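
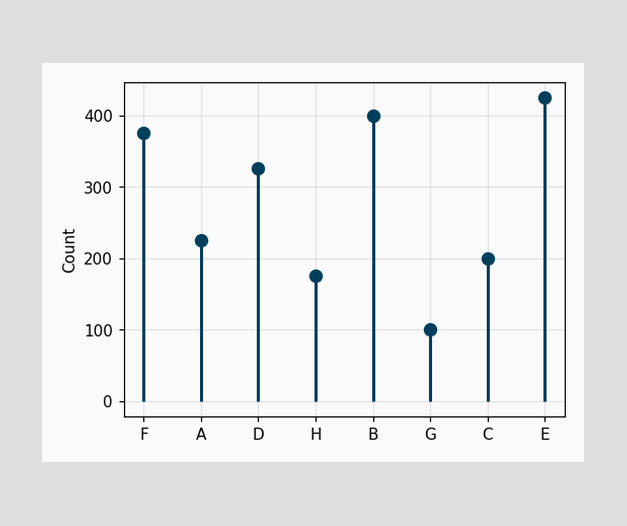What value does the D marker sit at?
The D marker sits at 325.

325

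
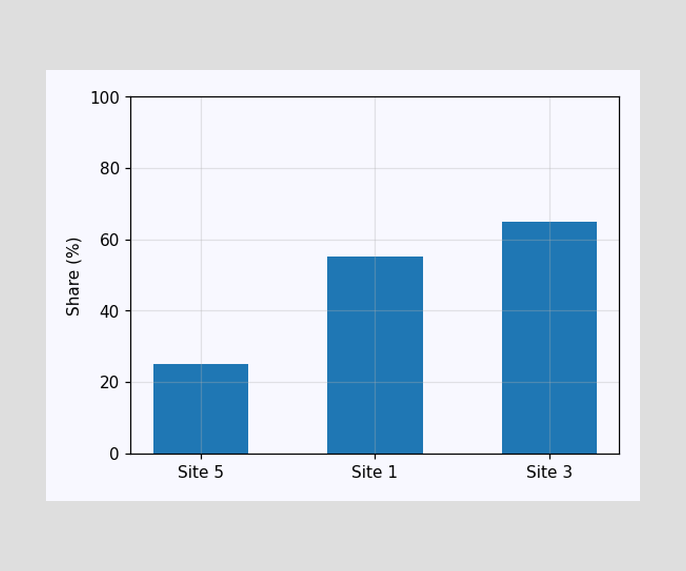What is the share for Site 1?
55%

Reading along the chart's y-axis, the Site 1 bar reaches 55%.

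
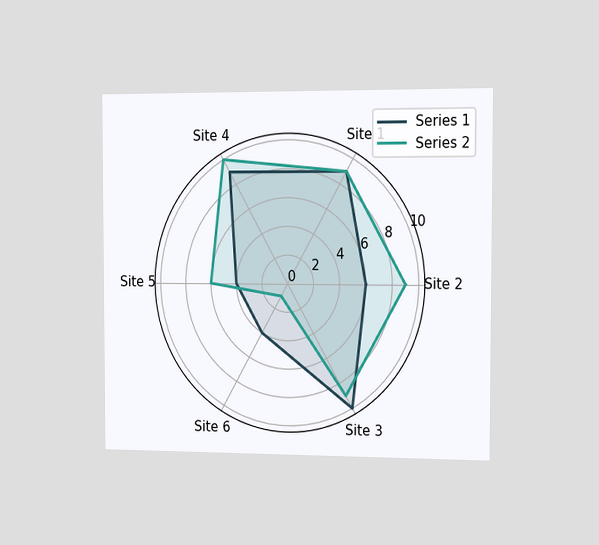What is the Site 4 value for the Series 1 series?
9

The chart is viewed slightly from the right. On the Site 4 axis, Series 1 reaches 9.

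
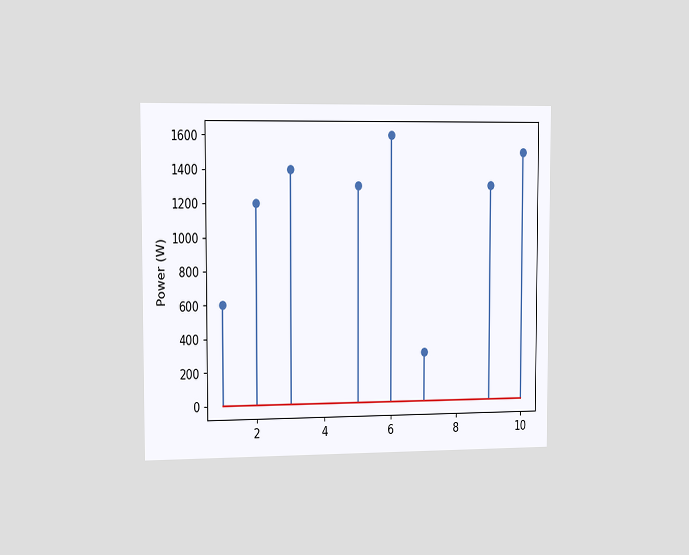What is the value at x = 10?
1500W

The chart is viewed slightly from the left. The stem at x=10 reaches 1500W.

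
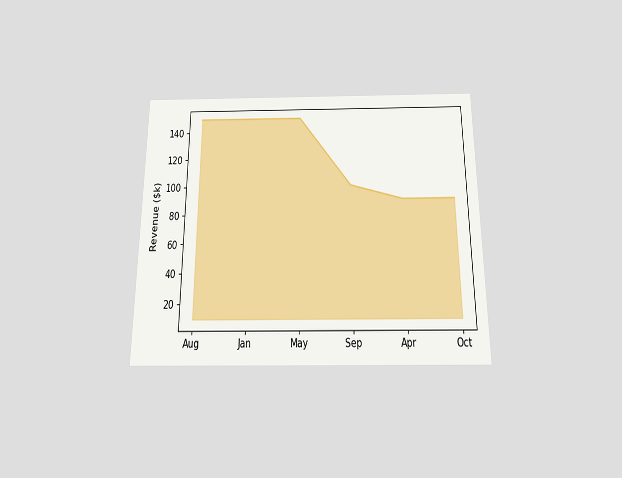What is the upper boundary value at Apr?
$90k

The chart is viewed slightly from below. At Apr the upper boundary is at $90k.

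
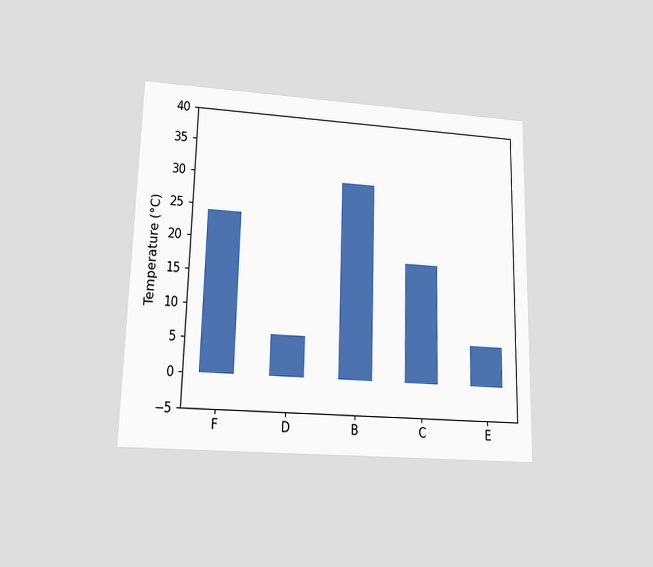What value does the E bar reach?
The chart is viewed at a slight angle. Reading along the chart's y-axis, the E bar reaches 6°C.

6°C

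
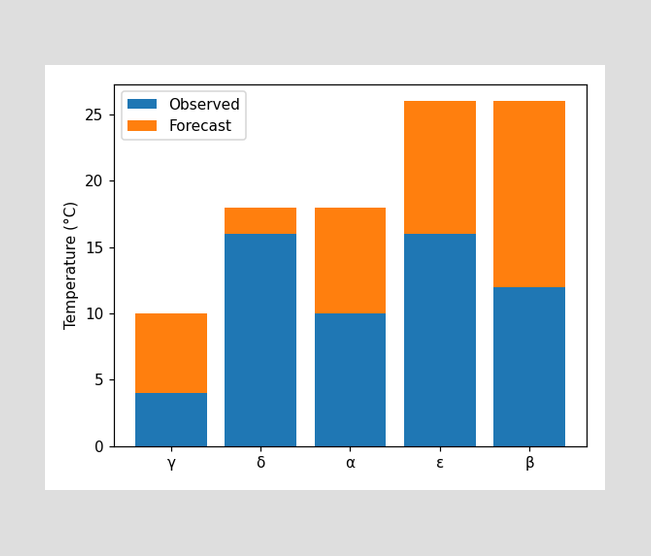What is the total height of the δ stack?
18°C

The δ stack's top reaches 18°C on the y-axis.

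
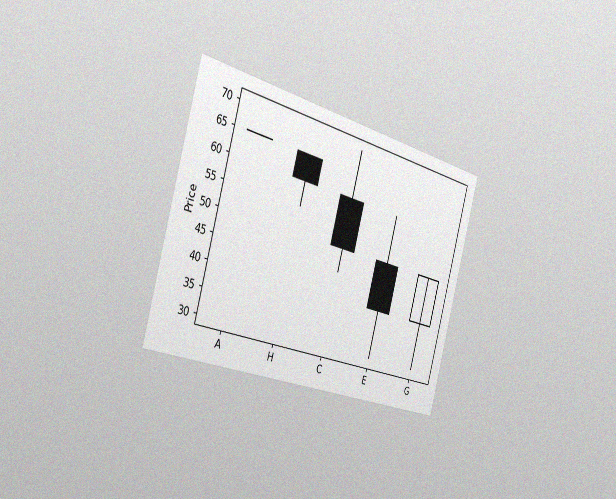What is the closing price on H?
60

The chart is tilted about 16° clockwise and viewed slightly from the left, with some photo noise. The H candle closes at 60.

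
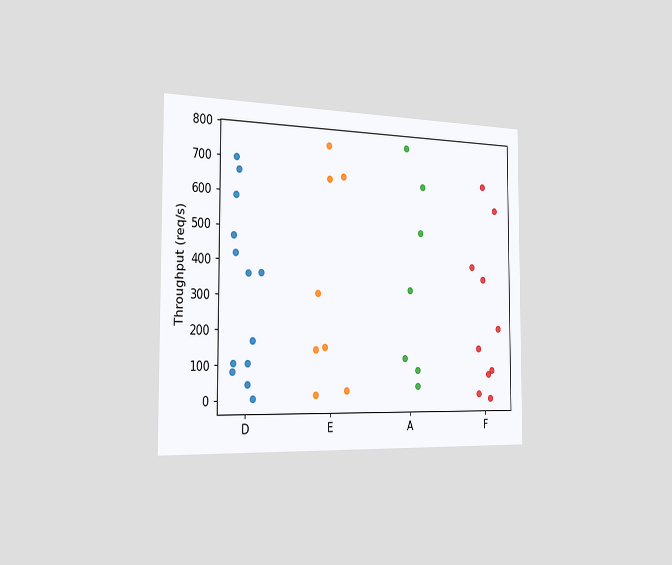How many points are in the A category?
7

The chart is viewed slightly from the left. Counting the markers in the A column gives 7.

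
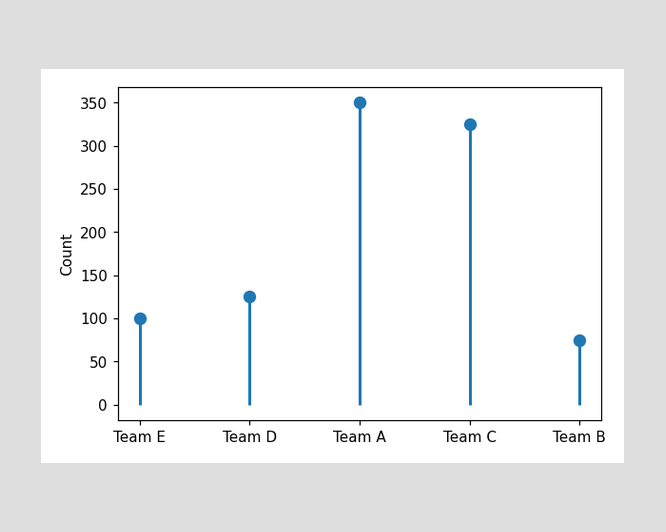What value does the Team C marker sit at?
The Team C marker sits at 325.

325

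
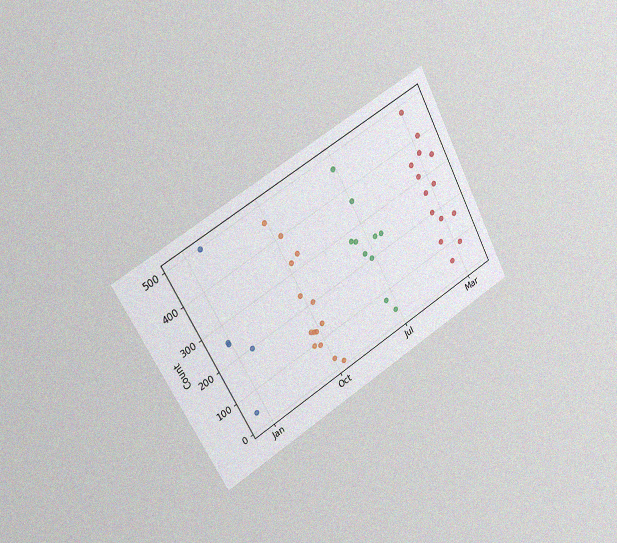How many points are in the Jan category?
The chart is tilted about 29° counter-clockwise and viewed slightly from the left, with some photo noise. Counting the markers in the Jan column gives 5.

5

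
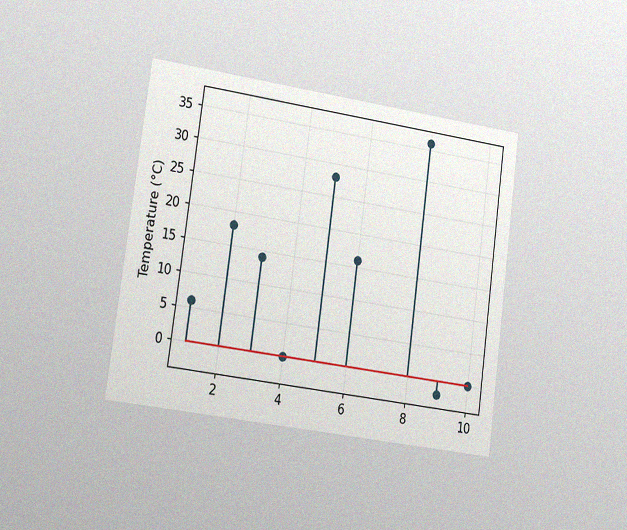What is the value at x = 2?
18°C

The chart is tilted about 8° clockwise and viewed slightly from the left, with some photo noise. The stem at x=2 reaches 18°C.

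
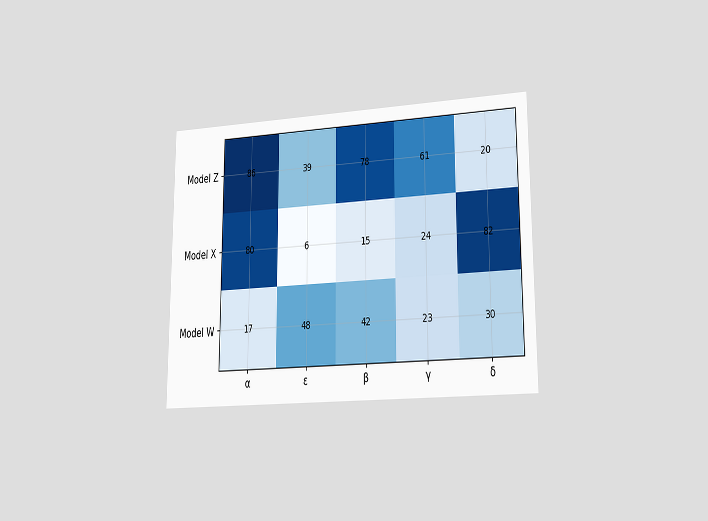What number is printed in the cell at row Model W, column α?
17

The chart is viewed slightly from the right. The (Model W, α) cell reads 17.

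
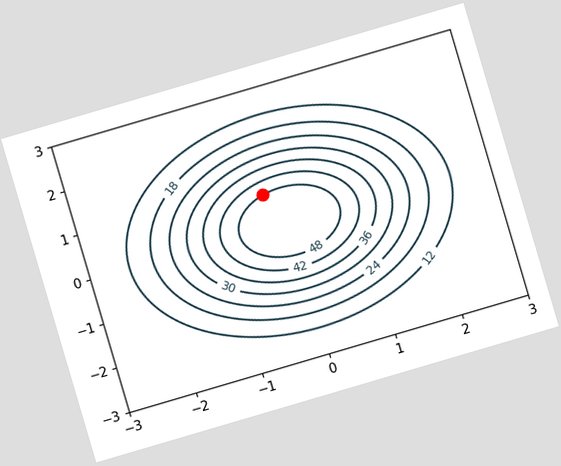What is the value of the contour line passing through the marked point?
48

The chart is tilted about 16° counter-clockwise. The marked point sits on the contour labelled 48.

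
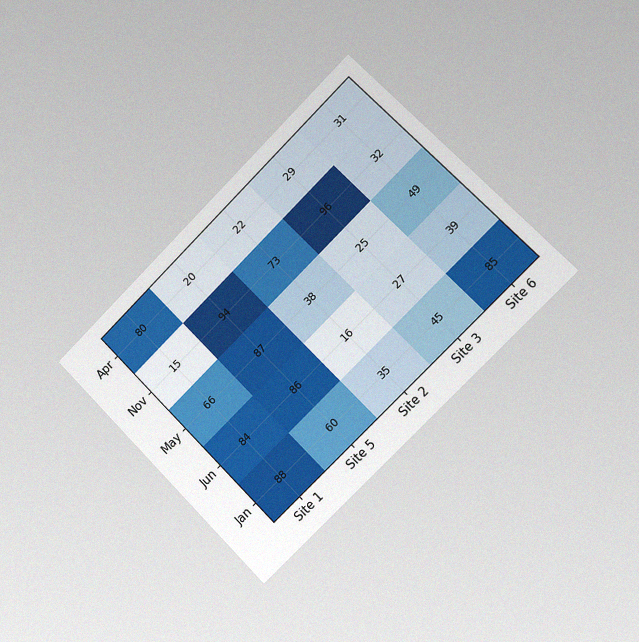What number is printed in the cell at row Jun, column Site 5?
86

The chart is tilted about 45° counter-clockwise and viewed slightly from the right, with some photo noise. The (Jun, Site 5) cell reads 86.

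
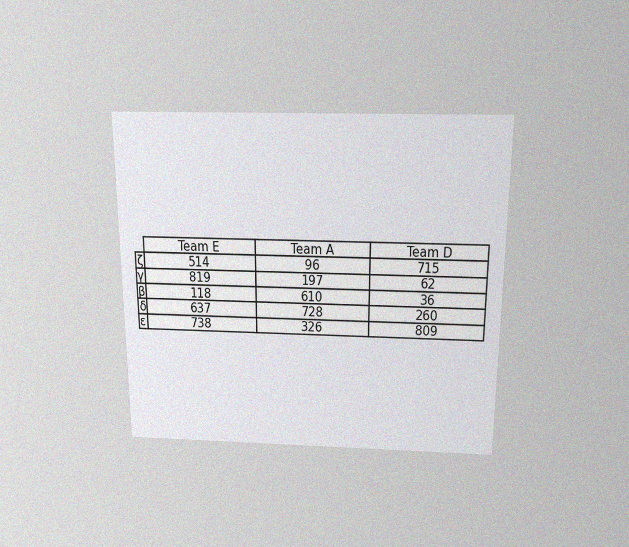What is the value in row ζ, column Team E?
The chart is viewed slightly from above, with some photo noise. The (ζ, Team E) cell reads 514.

514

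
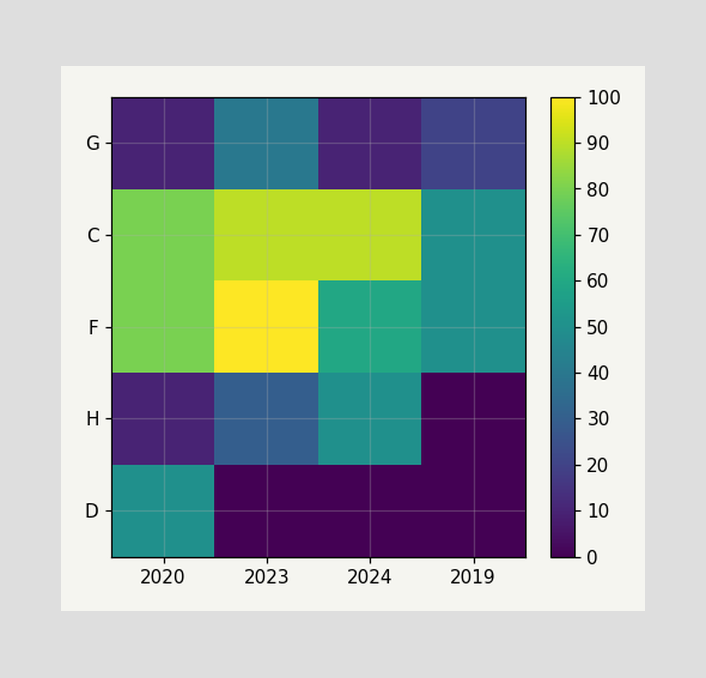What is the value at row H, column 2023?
30

Matching cell (H, 2023) against the colorbar gives 30.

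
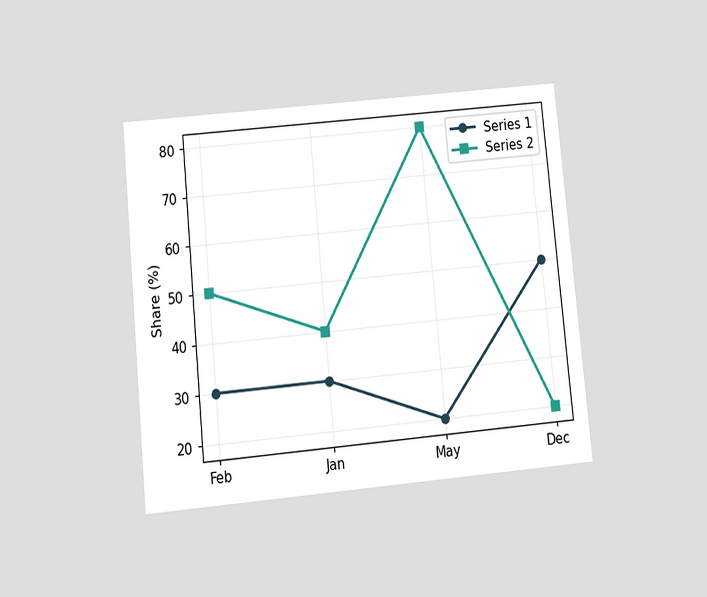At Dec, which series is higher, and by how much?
The chart is tilted about 5° counter-clockwise and viewed slightly from below. At Dec, Series 1 sits above the other line by 30%.

Series 1, by 30%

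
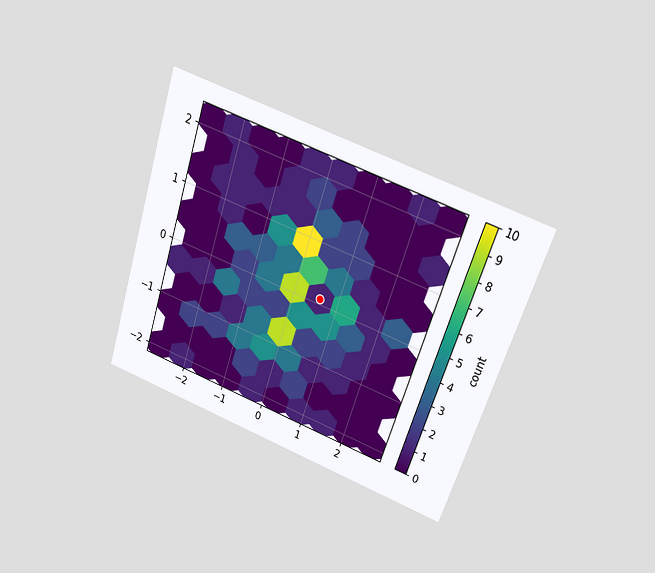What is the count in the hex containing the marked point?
1

The chart is tilted about 18° clockwise and viewed at a slight angle. The marked hex reads 1 on the colorbar.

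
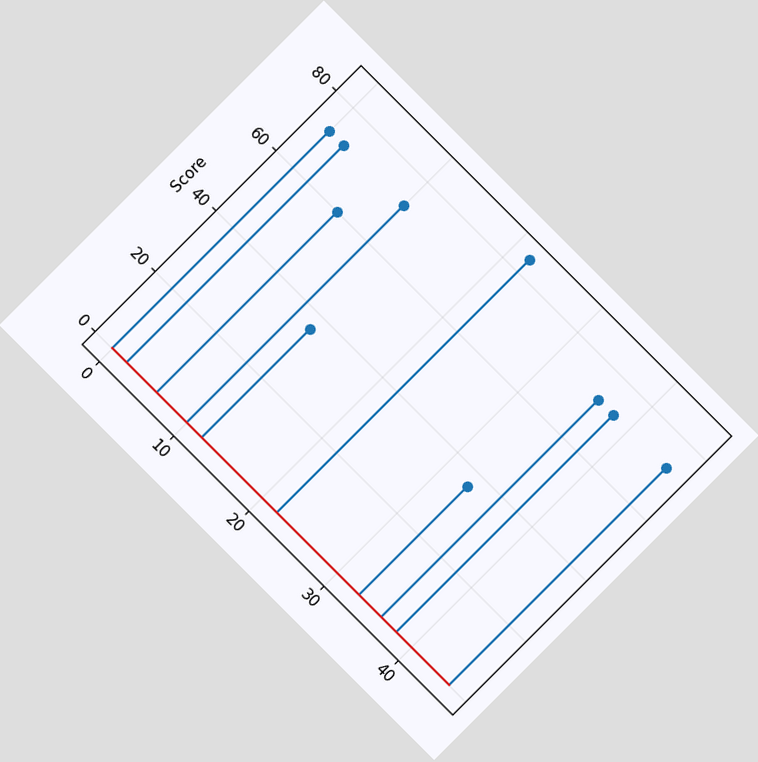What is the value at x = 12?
The chart is tilted about 45° clockwise. The stem at x=12 reaches 36.

36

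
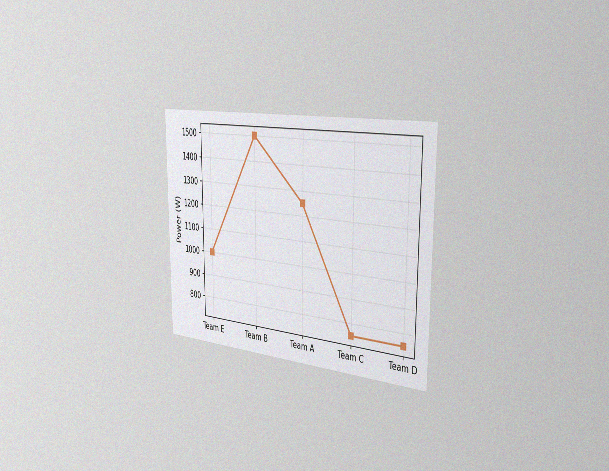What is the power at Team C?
750W

The chart is viewed slightly from the right, with some photo noise. At Team C, the line is at 750W.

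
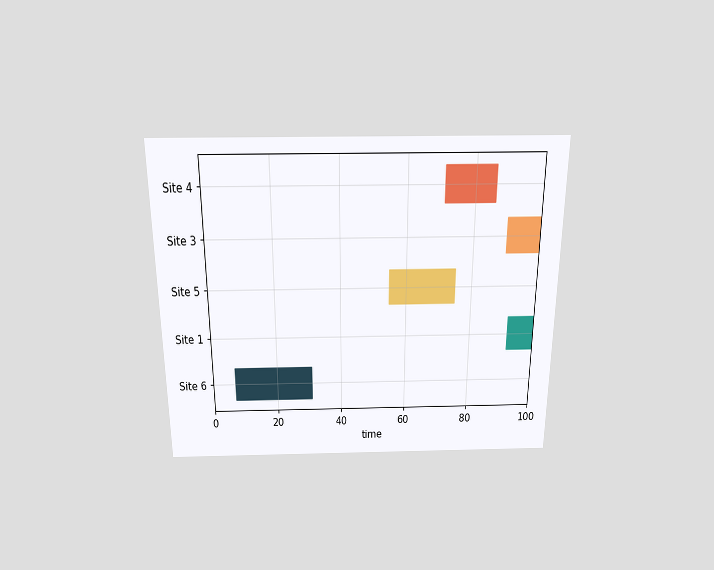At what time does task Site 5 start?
55

The chart is viewed slightly from above. The Site 5 bar begins at t=55.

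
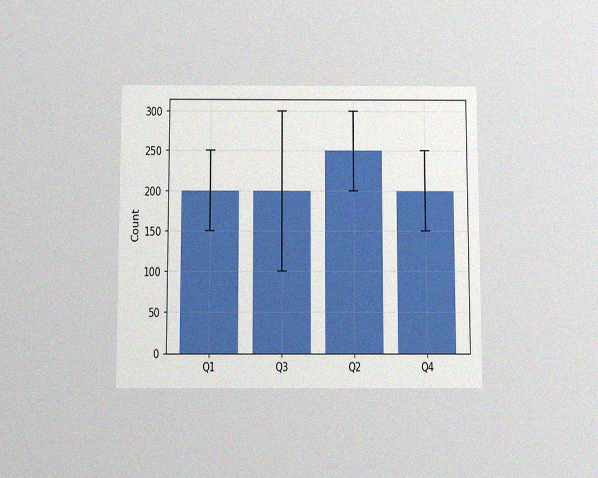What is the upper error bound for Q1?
The chart is viewed slightly from below, with some photo noise. The Q1 bar's upper whisker reaches 250.

250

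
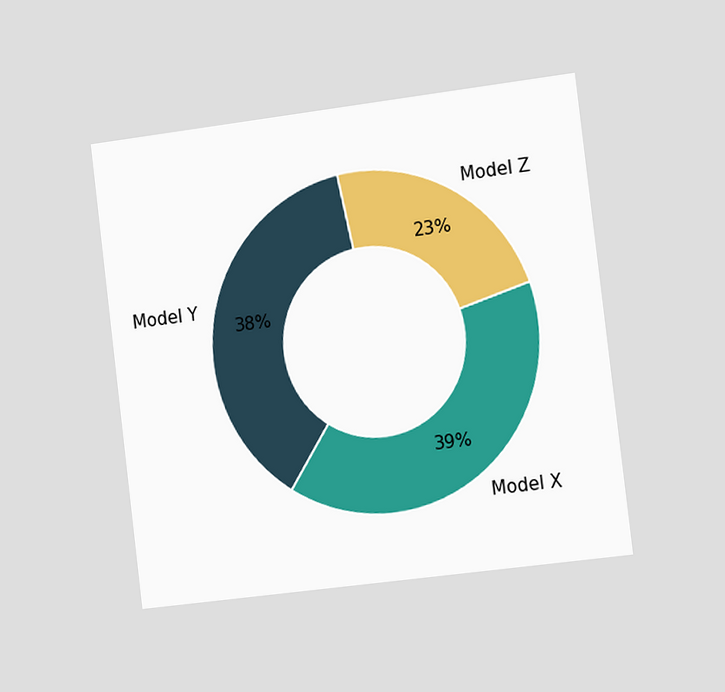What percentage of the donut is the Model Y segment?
38%

The chart is tilted about 7° counter-clockwise and viewed slightly from the right. The Model Y segment takes up 38% of the ring.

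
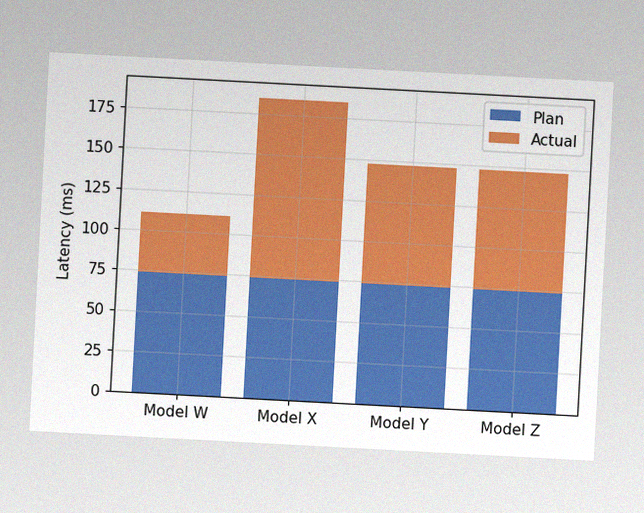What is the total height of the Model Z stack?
The chart is tilted about 3° clockwise, with some photo noise. The Model Z stack's top reaches 148ms on the y-axis.

148ms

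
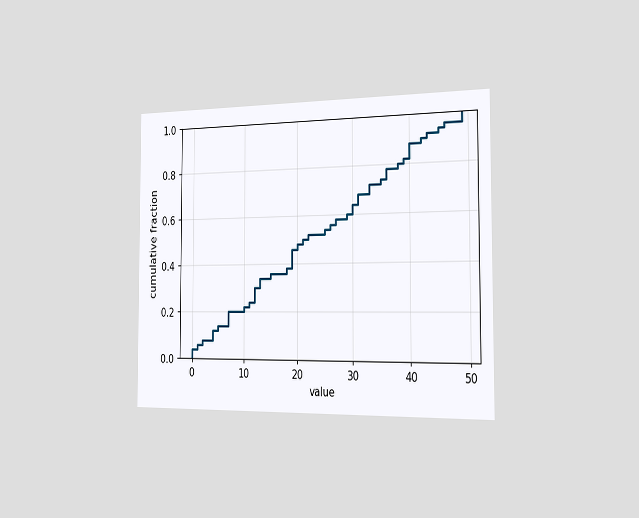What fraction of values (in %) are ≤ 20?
48%

The chart is viewed slightly from the right. At x=20 the ECDF step is at 48%.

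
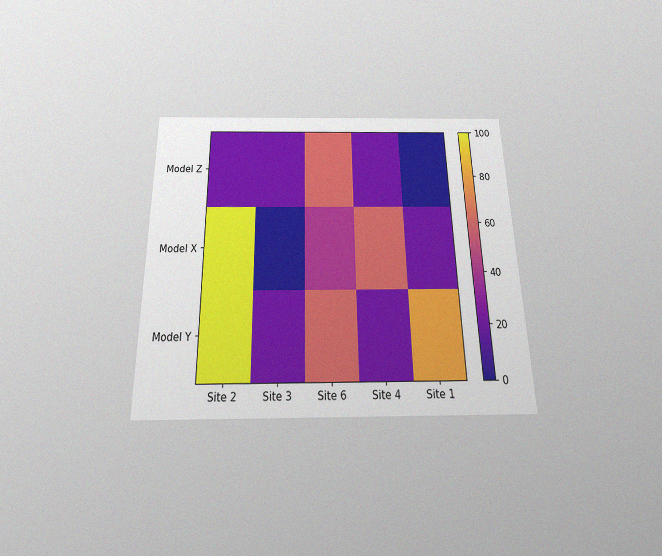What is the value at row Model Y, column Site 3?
The chart is viewed slightly from below, with some photo noise. Matching cell (Model Y, Site 3) against the colorbar gives 20.

20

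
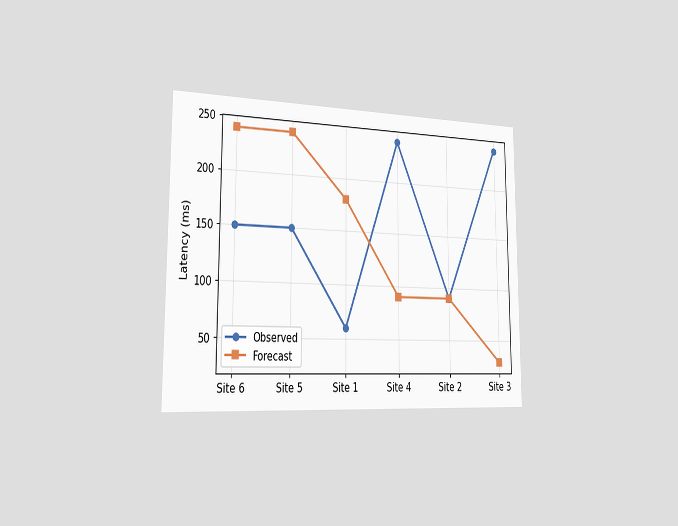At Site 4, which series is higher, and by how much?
The chart is viewed slightly from the left. At Site 4, Observed sits above the other line by 150ms.

Observed, by 150ms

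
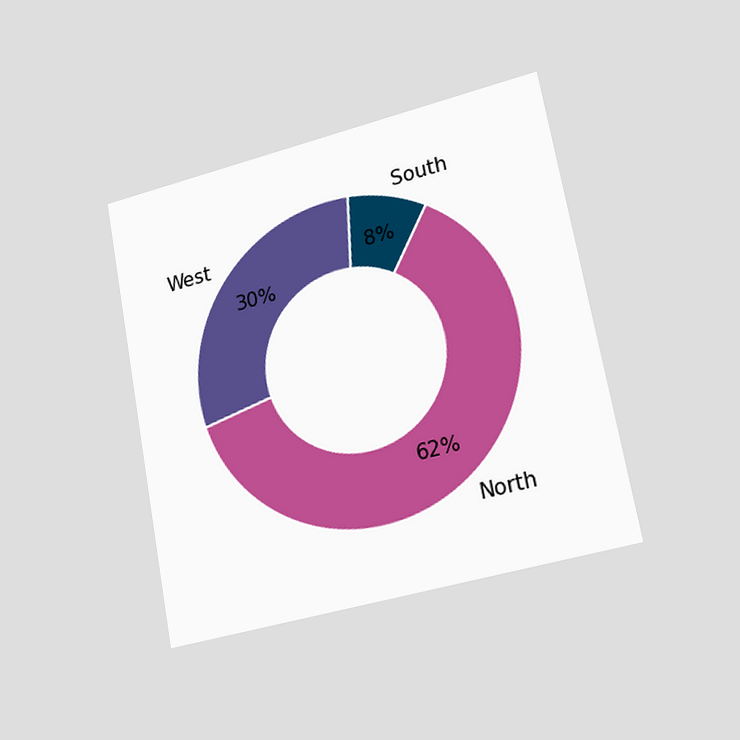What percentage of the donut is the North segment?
62%

The chart is tilted about 11° counter-clockwise and viewed slightly from the right. The North segment takes up 62% of the ring.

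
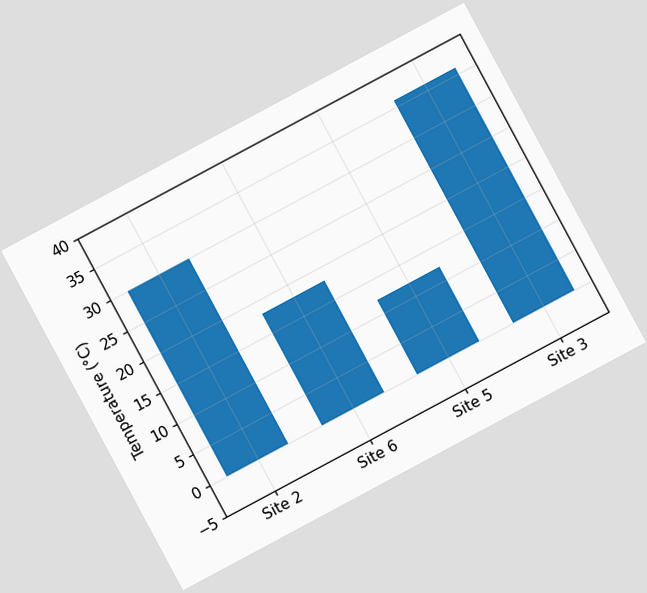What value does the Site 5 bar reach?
The chart is tilted about 28° counter-clockwise. Reading along the chart's y-axis, the Site 5 bar reaches 12°C.

12°C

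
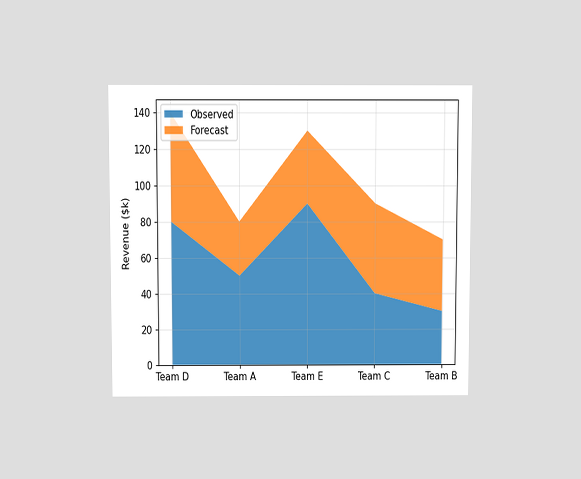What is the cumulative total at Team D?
$140k

The chart is viewed slightly from above. The stacked total at Team D reaches $140k.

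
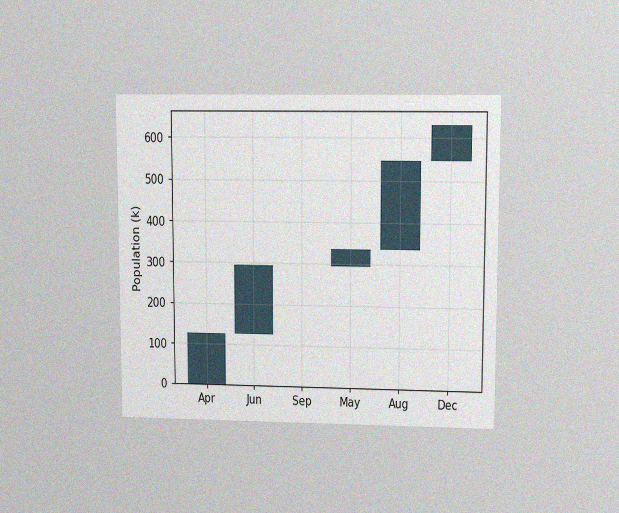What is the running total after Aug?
The chart is viewed at a slight angle, with some photo noise. After Aug the running total reaches 546k.

546k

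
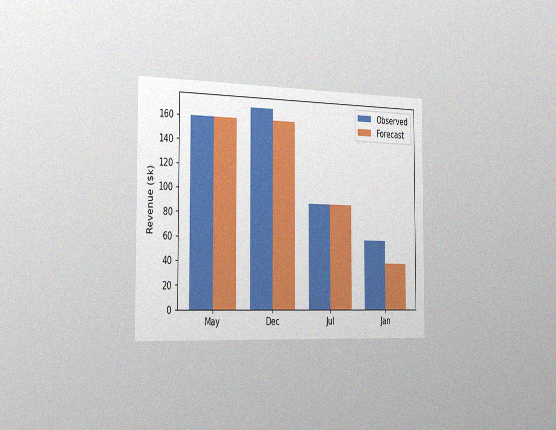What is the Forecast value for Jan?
The chart is viewed slightly from the left, with some photo noise. The Forecast bar at Jan reaches $40k on the y-axis.

$40k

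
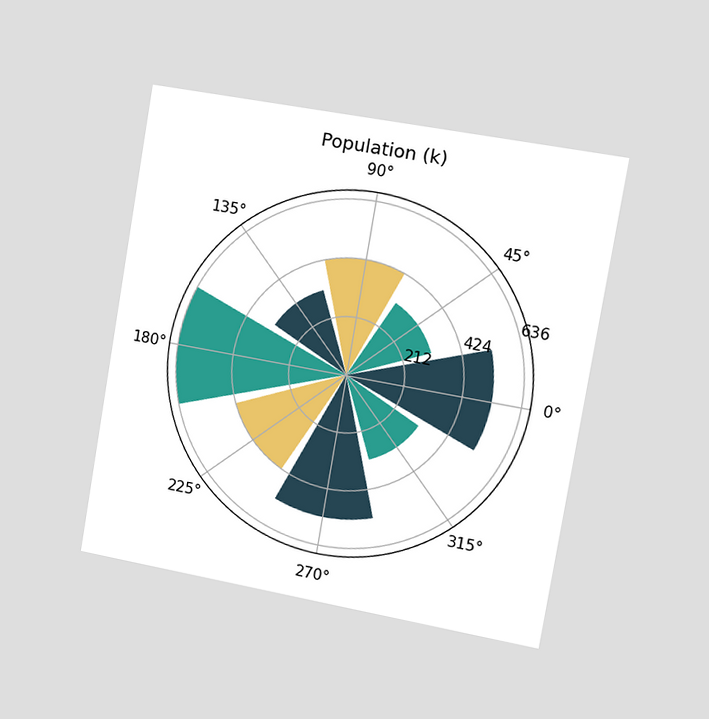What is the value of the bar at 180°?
The chart is tilted about 10° clockwise and viewed slightly from the right. The bar at 180° reaches 636k on the radial axis.

636k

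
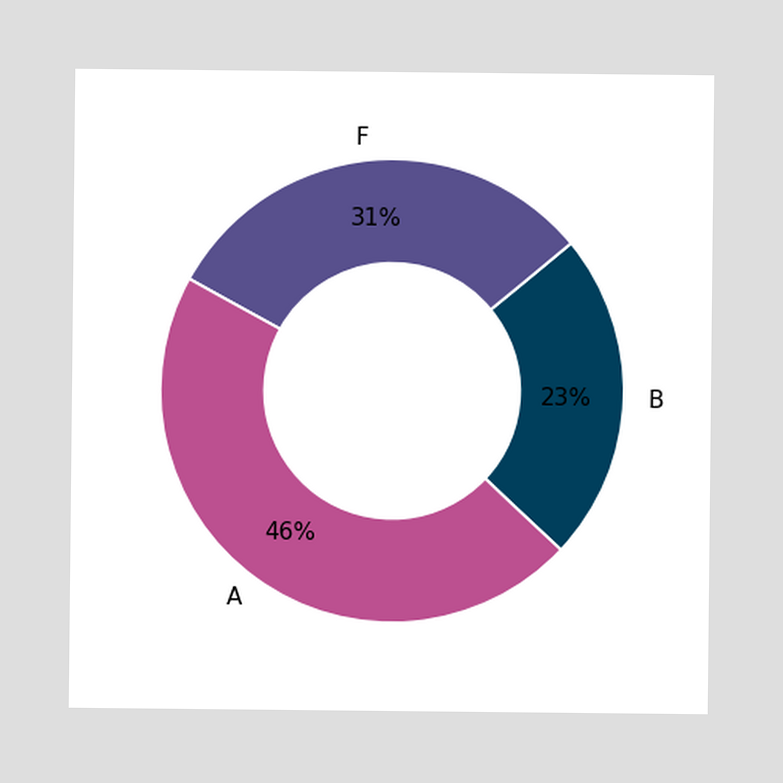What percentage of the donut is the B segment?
23%

The B segment takes up 23% of the ring.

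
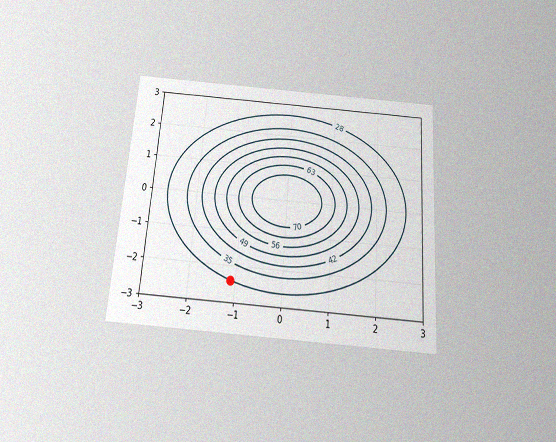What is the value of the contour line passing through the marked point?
28

The chart is tilted about 4° clockwise and viewed slightly from below, with some photo noise. The marked point sits on the contour labelled 28.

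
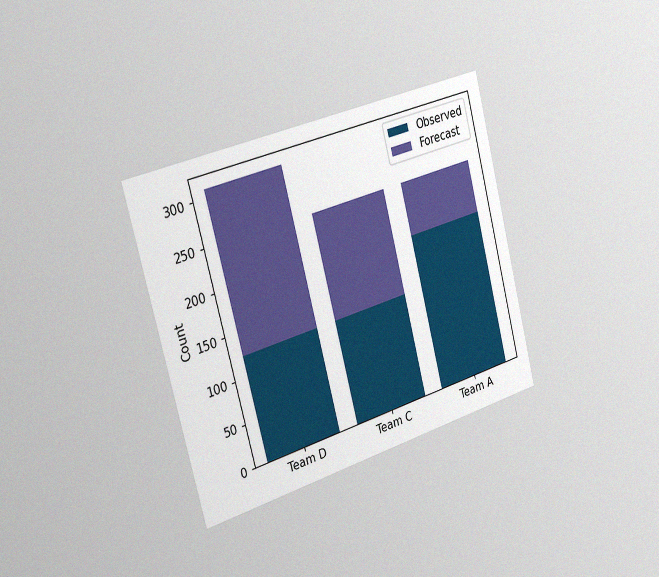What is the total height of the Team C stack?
The chart is tilted about 15° counter-clockwise and viewed slightly from the left, with some photo noise. The Team C stack's top reaches 248 on the y-axis.

248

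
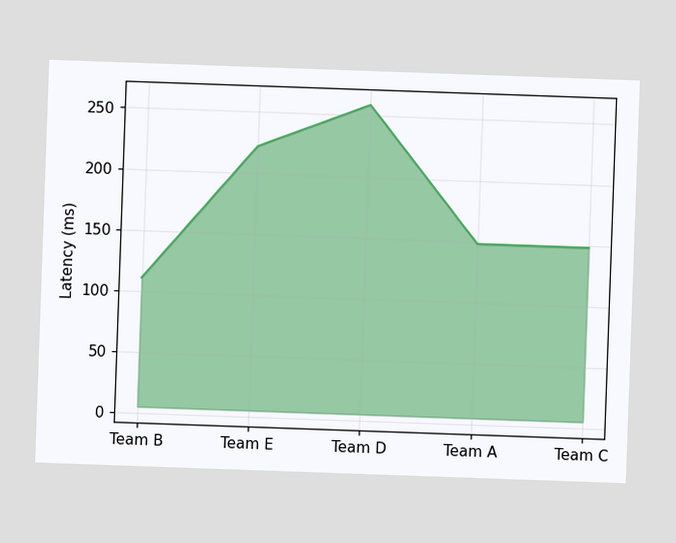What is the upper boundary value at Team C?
148ms

The chart is tilted about 2° clockwise. At Team C the upper boundary is at 148ms.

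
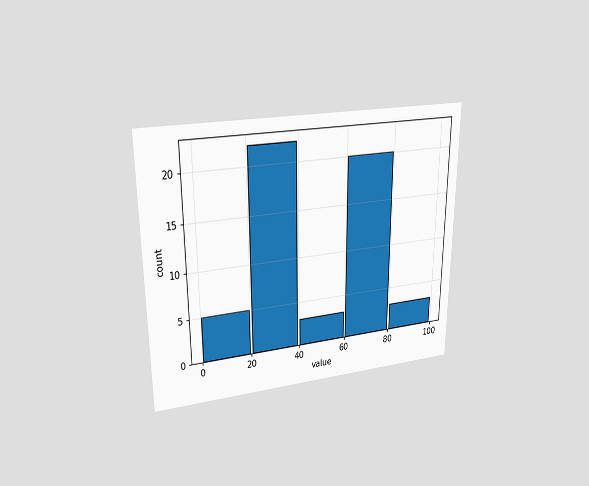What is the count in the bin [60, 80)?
20

The chart is viewed at a slight angle. The [60, 80) bin has height 20.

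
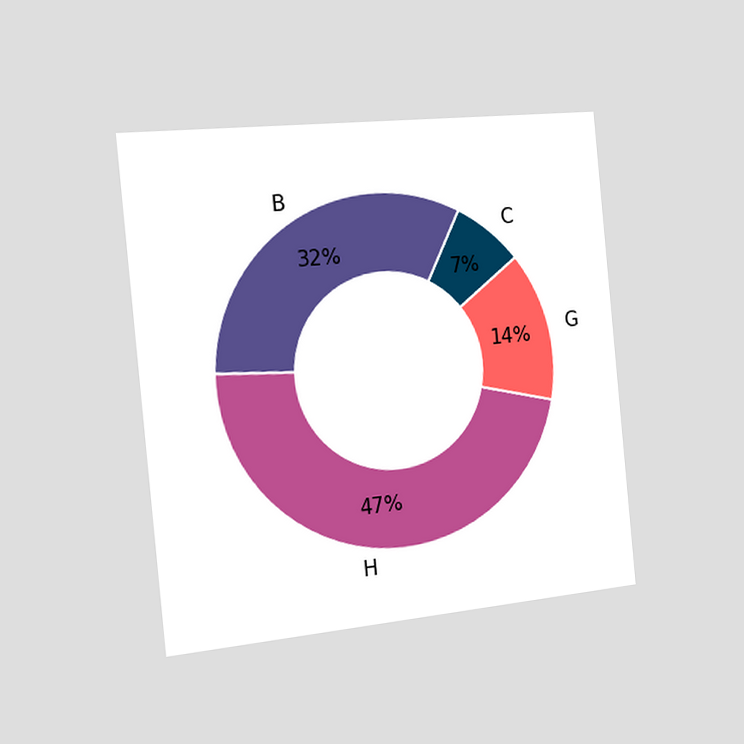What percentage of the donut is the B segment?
The chart is tilted about 6° counter-clockwise and viewed slightly from the left. The B segment takes up 32% of the ring.

32%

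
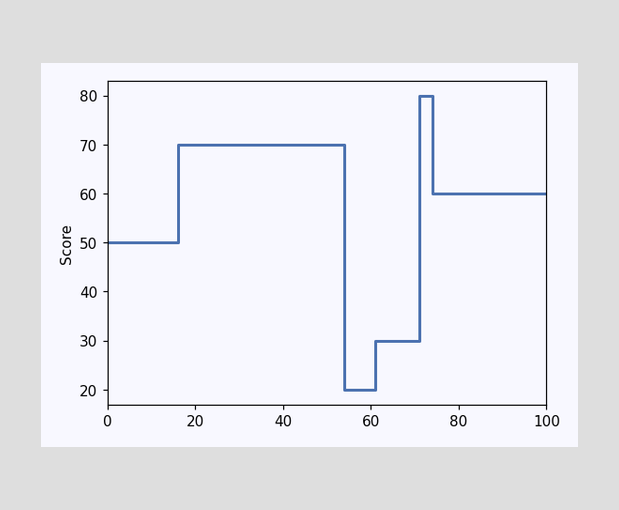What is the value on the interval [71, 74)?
80

On [71, 74) the step sits at 80.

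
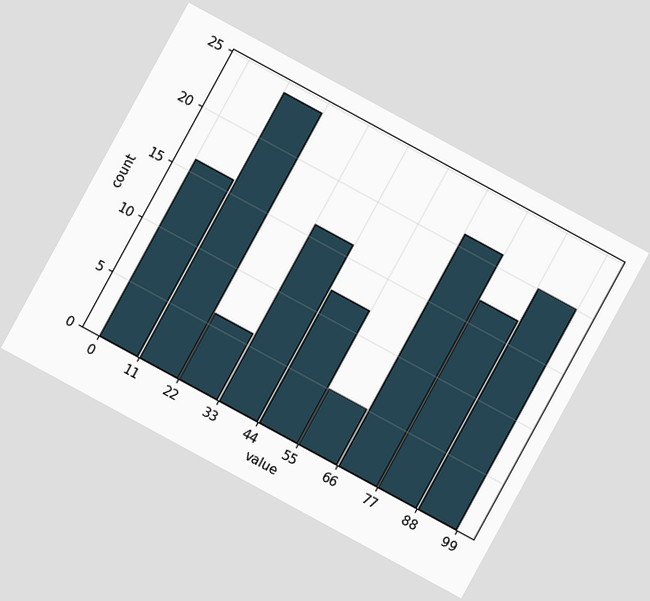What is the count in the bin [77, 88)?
17

The chart is tilted about 29° clockwise. The [77, 88) bin has height 17.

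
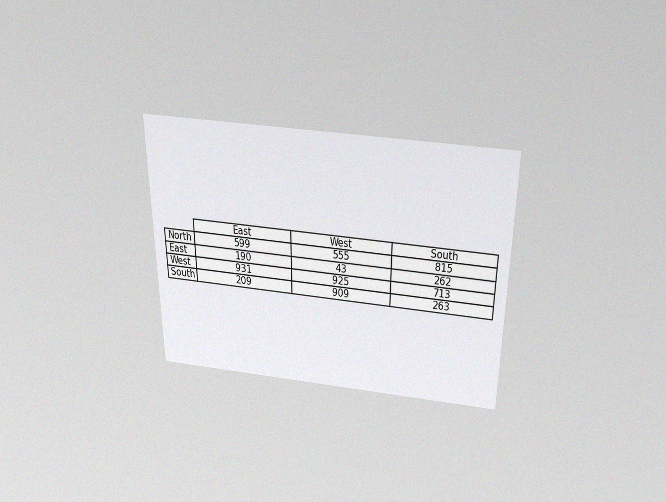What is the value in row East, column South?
The chart is viewed slightly from above, with some photo noise. The (East, South) cell reads 262.

262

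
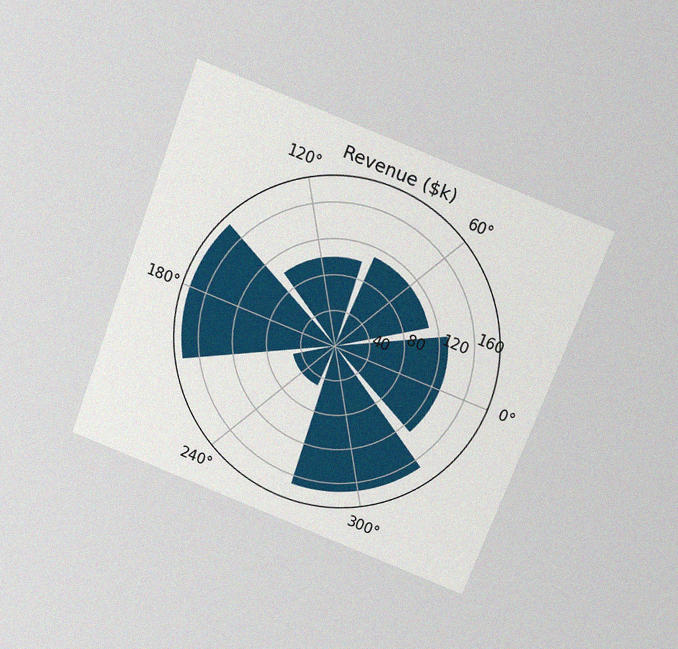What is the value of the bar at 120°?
The chart is tilted about 21° clockwise and viewed slightly from above, with some photo noise. The bar at 120° reaches $100k on the radial axis.

$100k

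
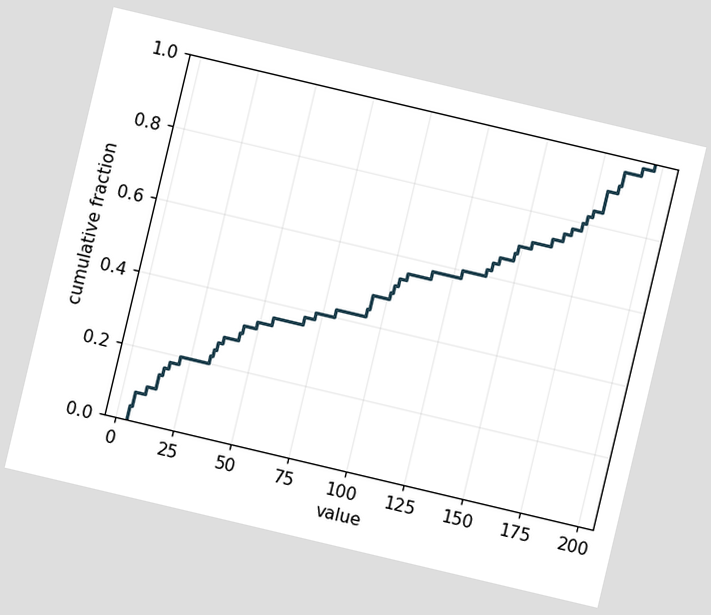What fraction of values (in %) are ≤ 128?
60%

The chart is tilted about 13° clockwise. At x=128 the ECDF step is at 60%.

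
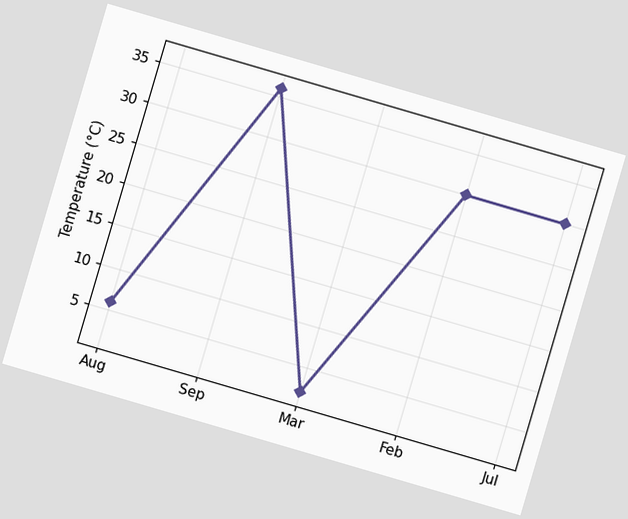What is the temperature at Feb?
30°C

The chart is tilted about 16° clockwise. At Feb, the line is at 30°C.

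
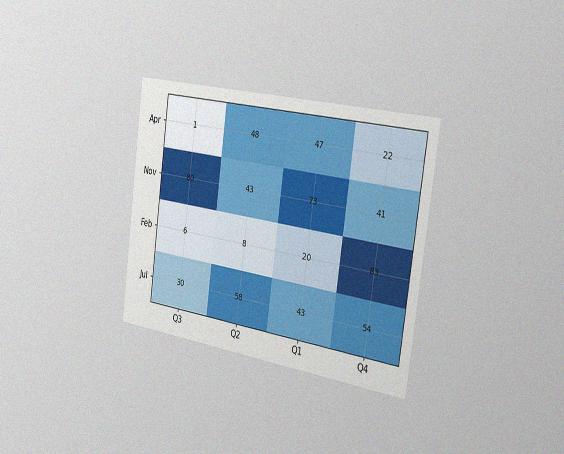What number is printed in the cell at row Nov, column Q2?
43

The chart is tilted about 8° clockwise and viewed slightly from the right, with some photo noise. The (Nov, Q2) cell reads 43.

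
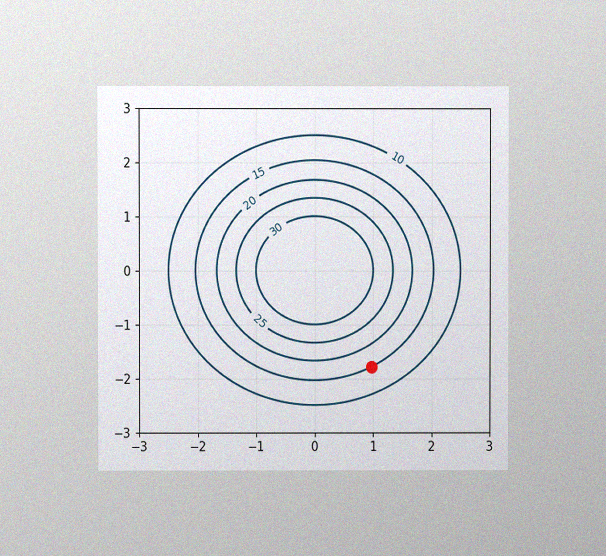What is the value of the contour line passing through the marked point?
15

The chart is viewed at a slight angle, with some photo noise. The marked point sits on the contour labelled 15.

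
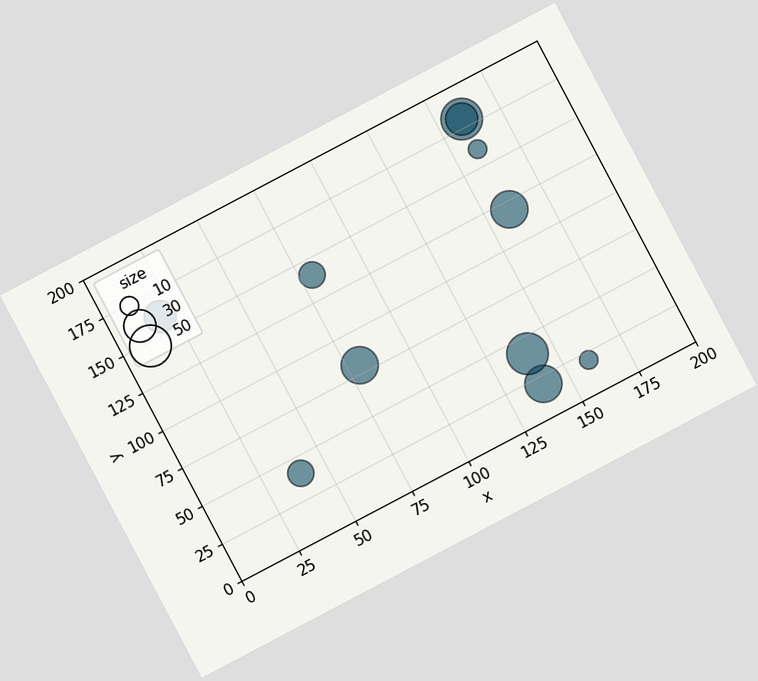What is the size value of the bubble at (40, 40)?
20

The chart is tilted about 28° counter-clockwise. Matching the bubble at (40, 40) against the size legend gives 20.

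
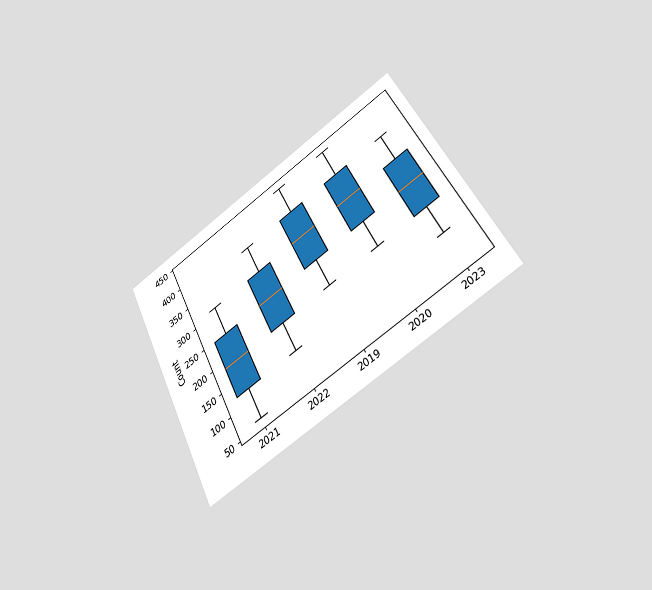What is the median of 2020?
The chart is tilted about 28° counter-clockwise and viewed at a slight angle. The median line in the 2020 box sits at 310.

310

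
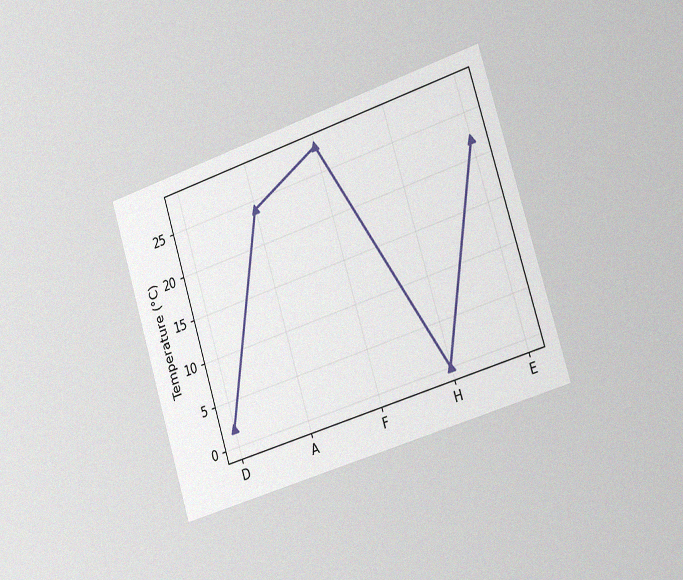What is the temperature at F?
28°C

The chart is tilted about 17° counter-clockwise and viewed slightly from the right, with some photo noise. At F, the line is at 28°C.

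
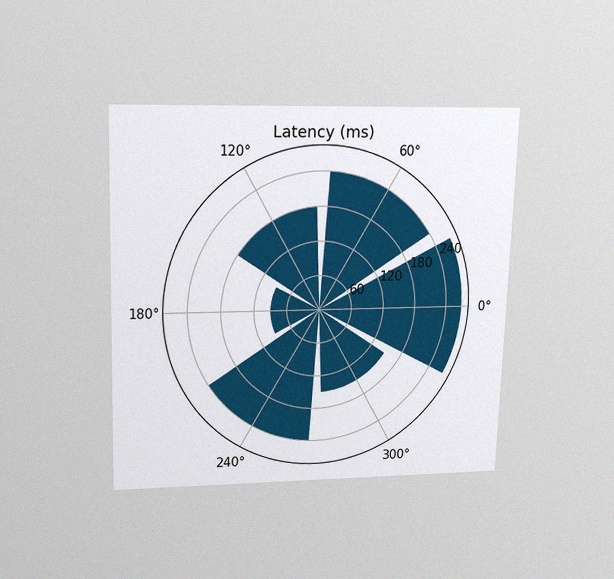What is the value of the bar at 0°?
270ms

The chart is viewed slightly from above, with some photo noise. The bar at 0° reaches 270ms on the radial axis.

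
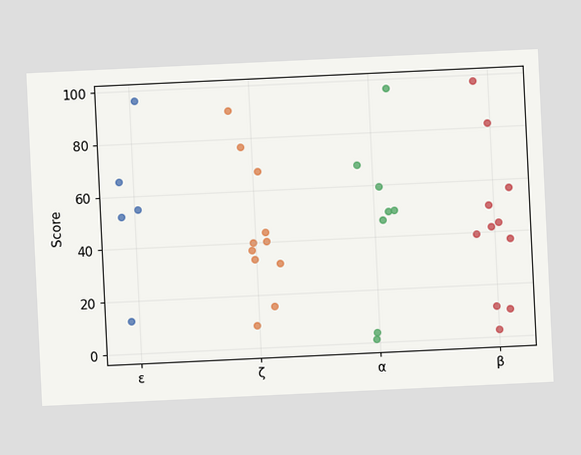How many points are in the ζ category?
The chart is tilted about 3° counter-clockwise. Counting the markers in the ζ column gives 11.

11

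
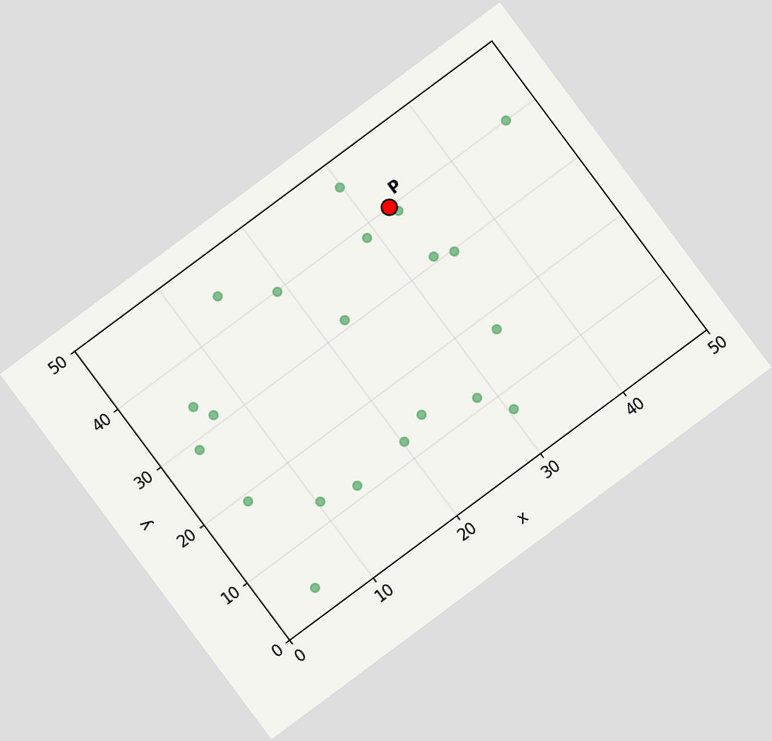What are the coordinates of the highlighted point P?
The chart is tilted about 37° counter-clockwise. Following the gridlines from P to each axis, P sits at (32.5, 40).

(32.5, 40)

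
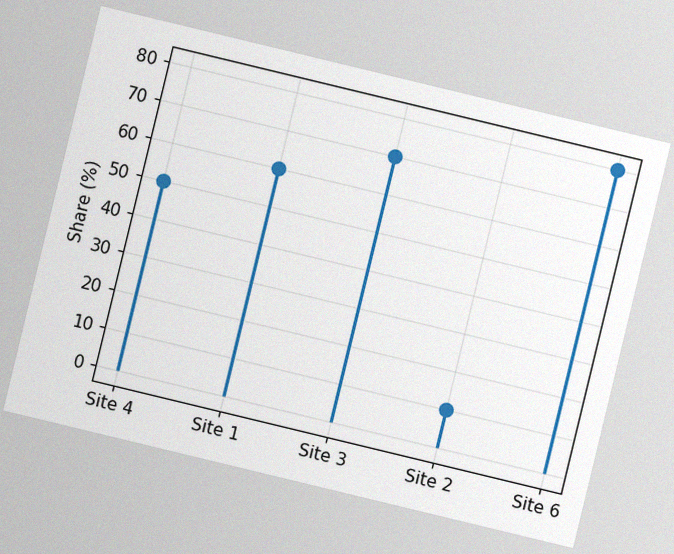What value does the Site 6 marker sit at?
80%

The chart is tilted about 14° clockwise, with some photo noise. The Site 6 marker sits at 80%.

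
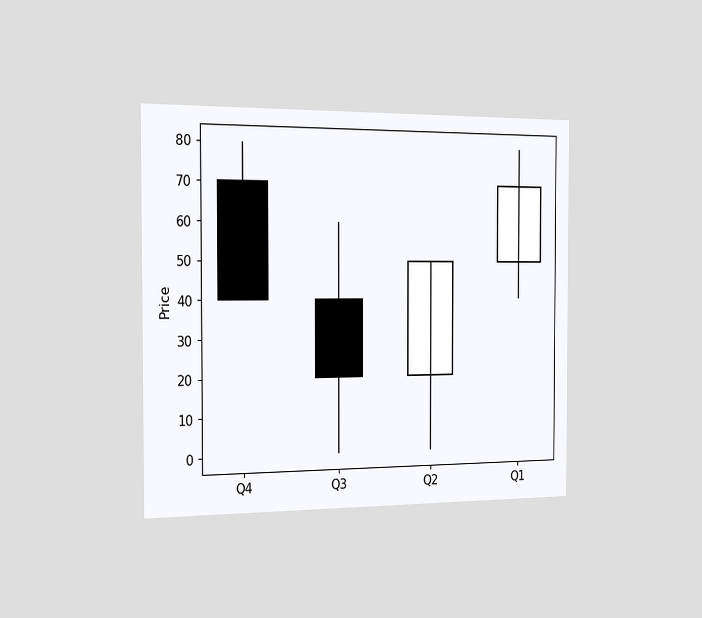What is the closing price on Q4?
The chart is viewed slightly from the left. The Q4 candle closes at 40.

40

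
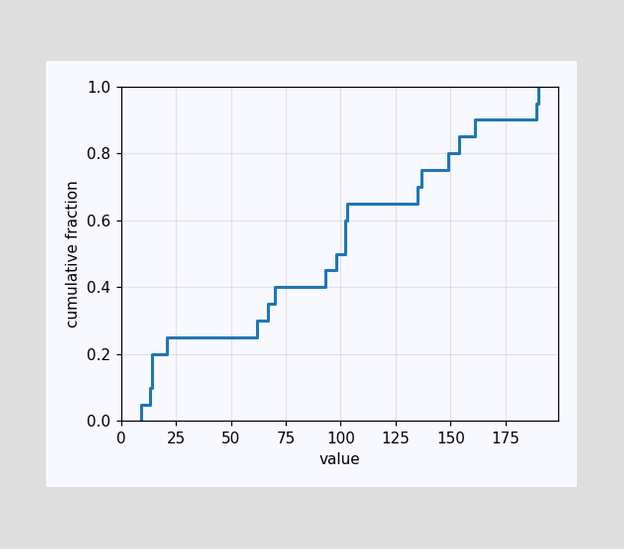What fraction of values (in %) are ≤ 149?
At x=149 the ECDF step is at 80%.

80%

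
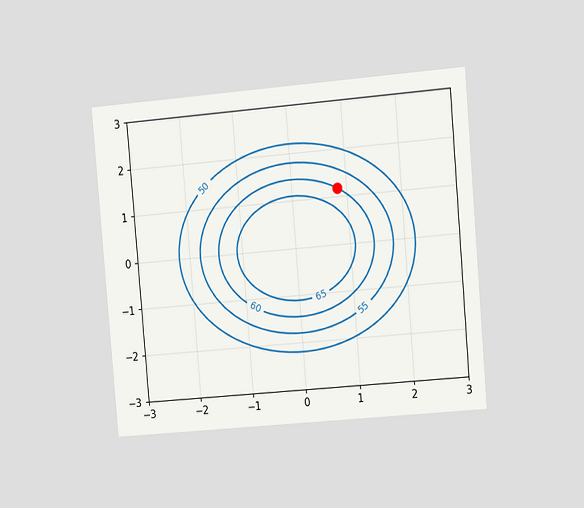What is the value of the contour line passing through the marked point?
60

The chart is tilted about 5° counter-clockwise and viewed at a slight angle. The marked point sits on the contour labelled 60.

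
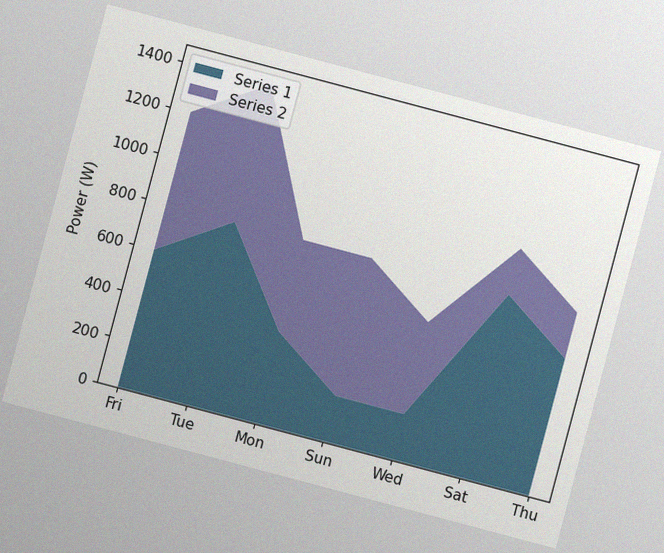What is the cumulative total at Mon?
800W

The chart is tilted about 15° clockwise, with some photo noise. The stacked total at Mon reaches 800W.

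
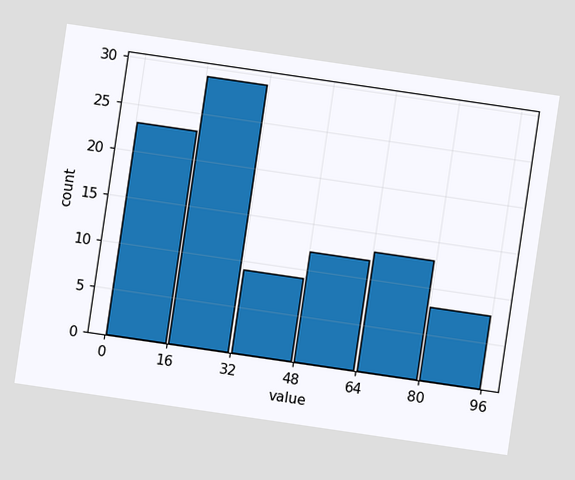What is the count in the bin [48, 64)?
12

The chart is tilted about 8° clockwise. The [48, 64) bin has height 12.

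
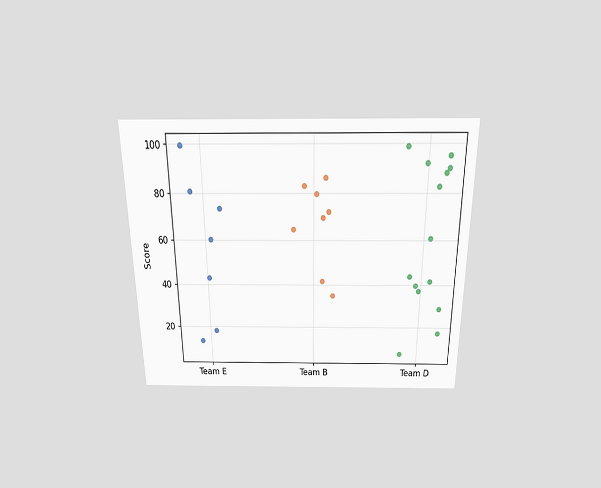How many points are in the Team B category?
The chart is viewed slightly from above. Counting the markers in the Team B column gives 8.

8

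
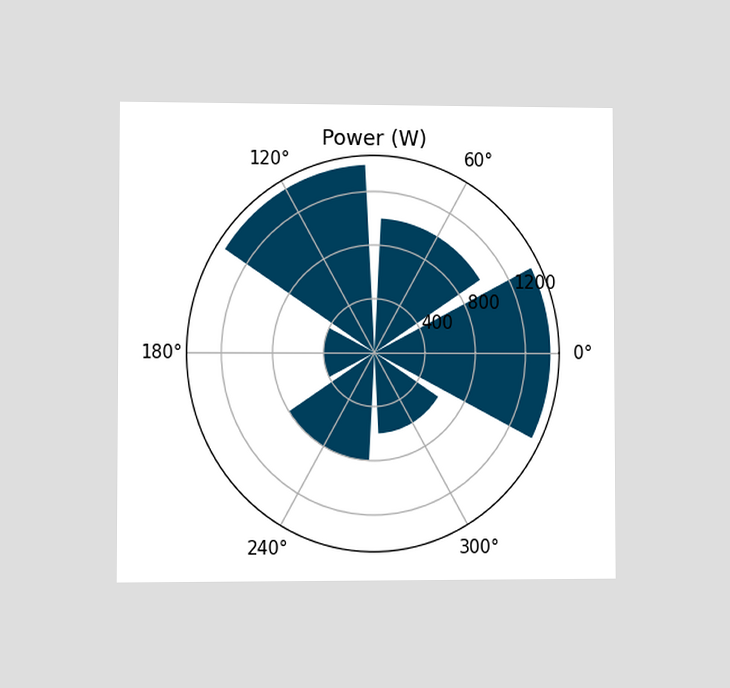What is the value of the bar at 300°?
The chart is viewed at a slight angle. The bar at 300° reaches 600W on the radial axis.

600W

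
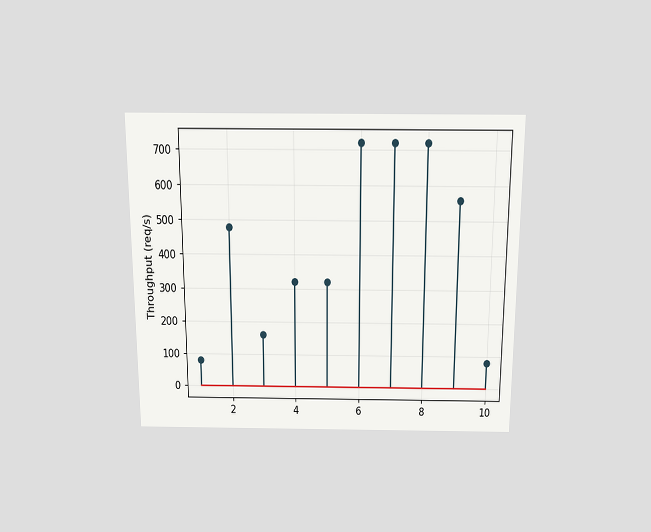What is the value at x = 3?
160req/s

The chart is viewed slightly from above. The stem at x=3 reaches 160req/s.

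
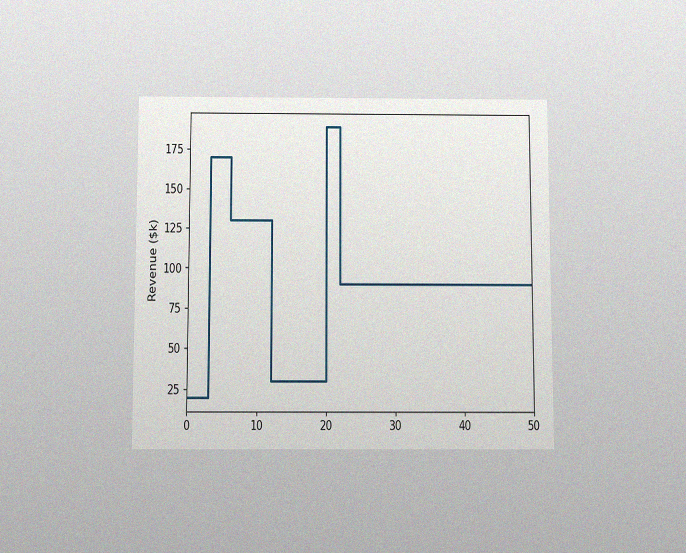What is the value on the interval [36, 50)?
$90k

The chart is viewed slightly from below, with some photo noise. On [36, 50) the step sits at $90k.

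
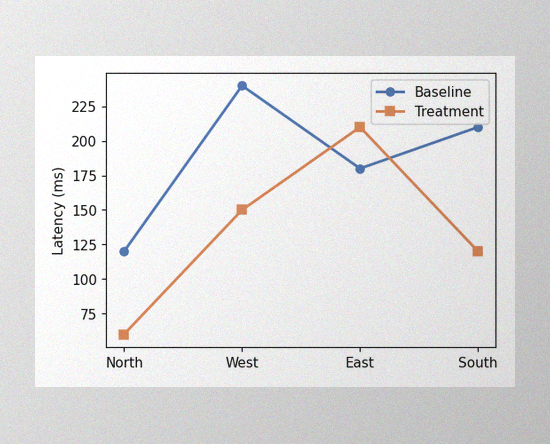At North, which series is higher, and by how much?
Baseline, by 60ms

The image has some photo noise and uneven lighting. At North, Baseline sits above the other line by 60ms.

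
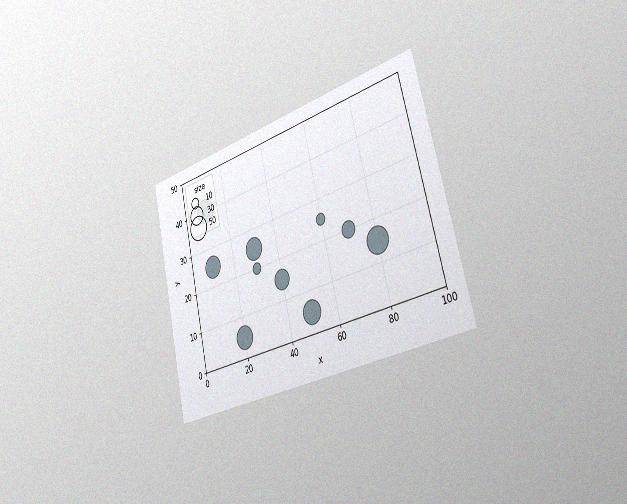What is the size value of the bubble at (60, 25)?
The chart is tilted about 13° counter-clockwise and viewed slightly from the right, with some photo noise. Matching the bubble at (60, 25) against the size legend gives 10.

10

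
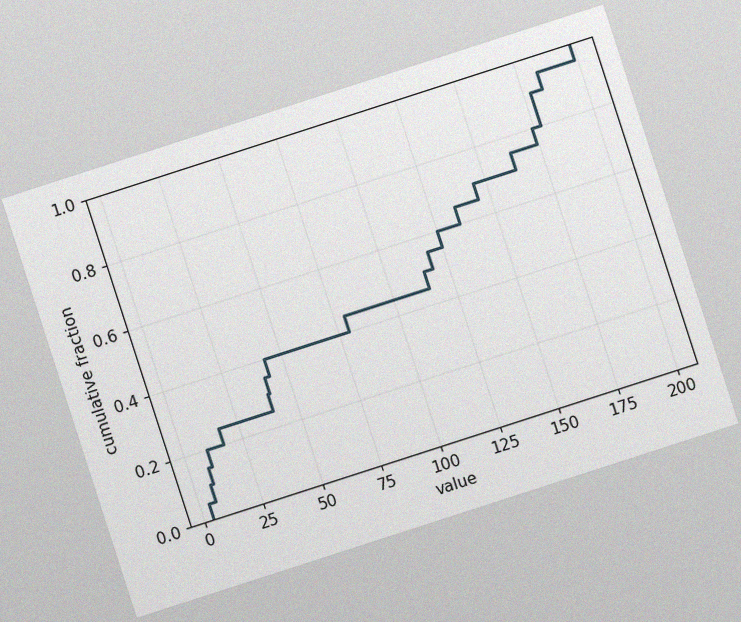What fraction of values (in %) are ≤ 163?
The chart is tilted about 18° counter-clockwise, with some photo noise. At x=163 the ECDF step is at 75%.

75%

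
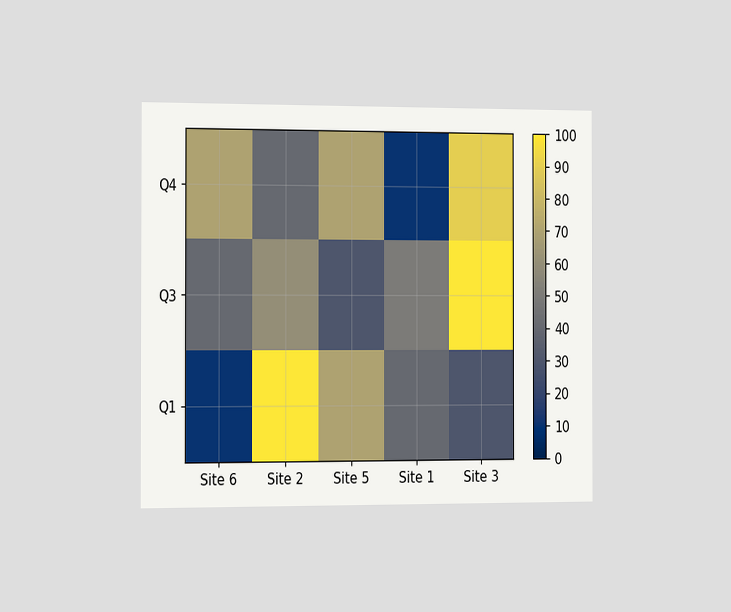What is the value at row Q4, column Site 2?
40

The chart is viewed slightly from the left. Matching cell (Q4, Site 2) against the colorbar gives 40.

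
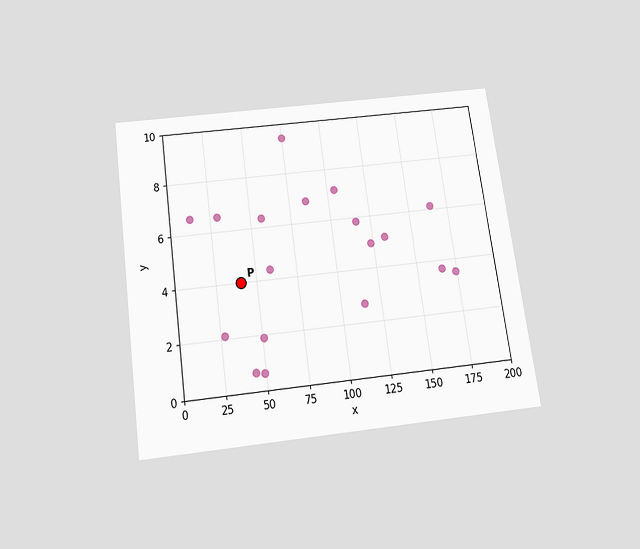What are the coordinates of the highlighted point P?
(40, 4)

The chart is tilted about 8° counter-clockwise and viewed slightly from below. Following the gridlines from P to each axis, P sits at (40, 4).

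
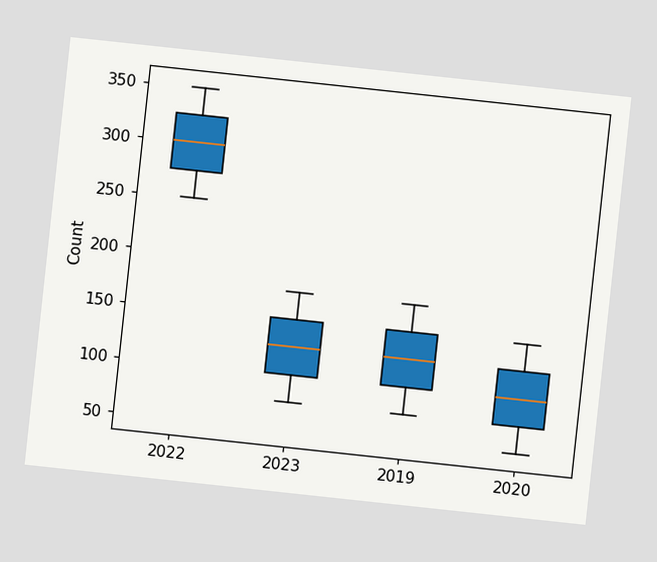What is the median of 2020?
100

The chart is tilted about 6° clockwise. The median line in the 2020 box sits at 100.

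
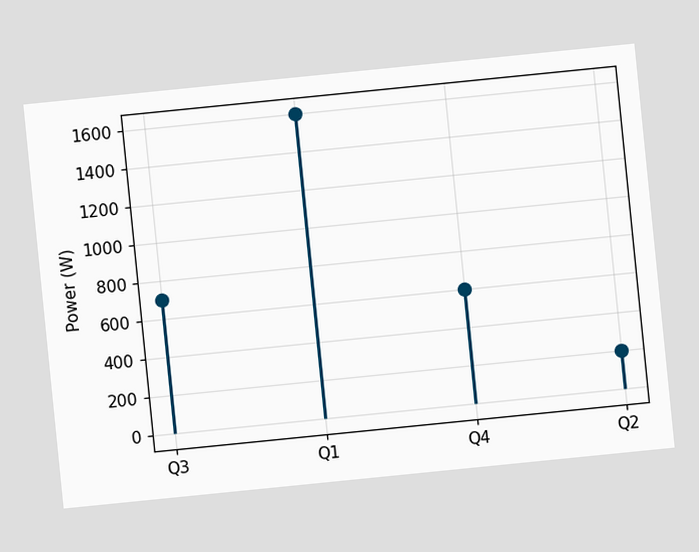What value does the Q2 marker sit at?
The chart is tilted about 6° counter-clockwise. The Q2 marker sits at 200W.

200W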